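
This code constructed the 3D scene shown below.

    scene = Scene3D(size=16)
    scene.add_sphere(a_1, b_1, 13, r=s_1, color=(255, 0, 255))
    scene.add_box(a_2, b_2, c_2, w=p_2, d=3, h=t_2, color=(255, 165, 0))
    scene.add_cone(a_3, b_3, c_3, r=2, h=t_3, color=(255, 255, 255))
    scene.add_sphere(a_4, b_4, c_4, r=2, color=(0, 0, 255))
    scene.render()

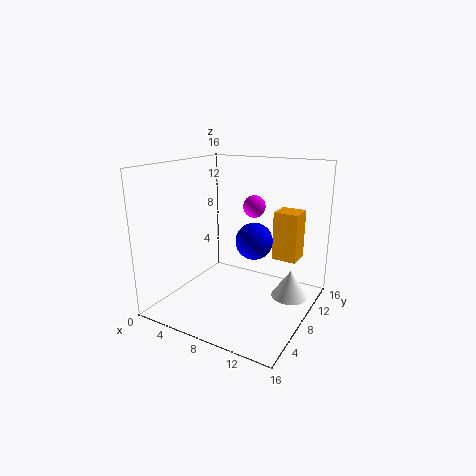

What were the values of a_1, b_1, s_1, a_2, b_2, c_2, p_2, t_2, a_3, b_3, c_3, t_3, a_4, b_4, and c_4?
a_1 = 12
b_1 = 4
s_1 = 1
a_2 = 10
b_2 = 13
c_2 = 4
p_2 = 3
t_2 = 6
a_3 = 14
b_3 = 9
c_3 = 2
t_3 = 3
a_4 = 10
b_4 = 8
c_4 = 8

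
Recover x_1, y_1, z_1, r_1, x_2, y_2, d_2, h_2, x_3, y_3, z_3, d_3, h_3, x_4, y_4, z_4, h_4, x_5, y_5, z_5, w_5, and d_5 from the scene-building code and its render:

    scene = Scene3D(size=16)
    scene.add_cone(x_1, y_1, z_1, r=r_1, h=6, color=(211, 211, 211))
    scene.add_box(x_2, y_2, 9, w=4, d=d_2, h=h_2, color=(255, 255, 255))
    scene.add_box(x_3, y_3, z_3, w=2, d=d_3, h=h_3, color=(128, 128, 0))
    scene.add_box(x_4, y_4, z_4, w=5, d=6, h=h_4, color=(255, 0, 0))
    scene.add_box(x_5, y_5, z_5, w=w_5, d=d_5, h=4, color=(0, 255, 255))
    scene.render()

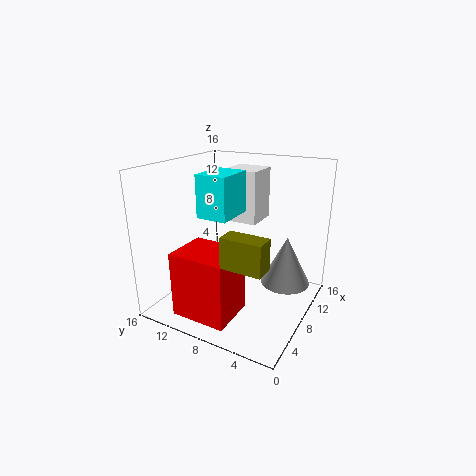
x_1 = 13, y_1 = 4, z_1 = 1, r_1 = 3, x_2 = 10, y_2 = 7, d_2 = 4, h_2 = 6, x_3 = 1, y_3 = 2, z_3 = 8, d_3 = 4, h_3 = 3, x_4 = 1, y_4 = 6, z_4 = 1, h_4 = 7, x_5 = 2, y_5 = 6, z_5 = 12, w_5 = 4, d_5 = 3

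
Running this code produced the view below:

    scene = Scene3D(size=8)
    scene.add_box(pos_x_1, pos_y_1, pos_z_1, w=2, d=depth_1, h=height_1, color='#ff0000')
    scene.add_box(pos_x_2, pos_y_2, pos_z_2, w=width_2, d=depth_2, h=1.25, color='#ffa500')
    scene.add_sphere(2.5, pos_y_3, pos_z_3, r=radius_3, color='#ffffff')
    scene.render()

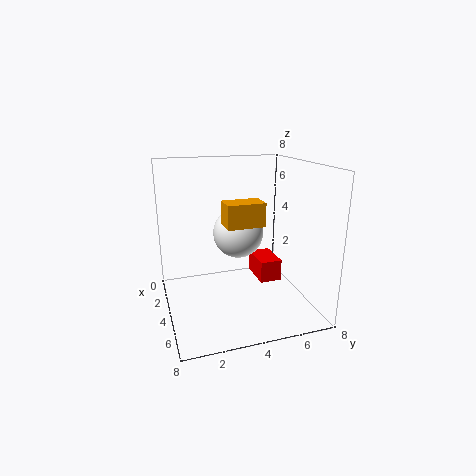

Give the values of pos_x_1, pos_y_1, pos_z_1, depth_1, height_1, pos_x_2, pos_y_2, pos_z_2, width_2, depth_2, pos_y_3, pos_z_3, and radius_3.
pos_x_1 = 2.5; pos_y_1 = 5.25; pos_z_1 = 1.25; depth_1 = 1.25; height_1 = 1.25; pos_x_2 = 4.25; pos_y_2 = 3; pos_z_2 = 5; width_2 = 1.25; depth_2 = 2; pos_y_3 = 4.5; pos_z_3 = 3.75; radius_3 = 1.5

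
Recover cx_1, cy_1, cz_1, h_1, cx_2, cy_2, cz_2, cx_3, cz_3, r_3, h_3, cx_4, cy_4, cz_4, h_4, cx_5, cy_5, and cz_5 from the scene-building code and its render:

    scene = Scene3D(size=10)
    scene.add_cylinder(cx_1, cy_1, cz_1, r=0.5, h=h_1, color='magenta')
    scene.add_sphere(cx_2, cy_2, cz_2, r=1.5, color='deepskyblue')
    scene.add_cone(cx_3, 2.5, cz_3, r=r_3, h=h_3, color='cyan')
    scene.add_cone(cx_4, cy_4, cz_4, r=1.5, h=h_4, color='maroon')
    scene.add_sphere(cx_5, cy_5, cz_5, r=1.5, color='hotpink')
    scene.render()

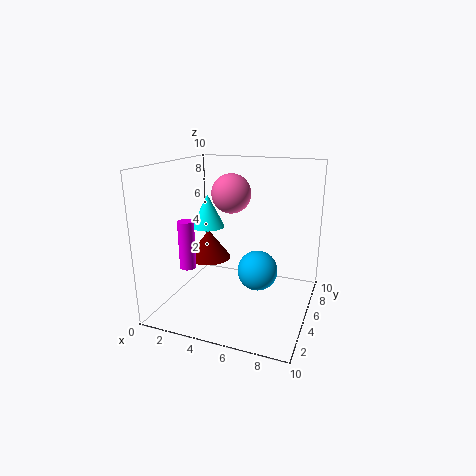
cx_1 = 3
cy_1 = 1.5
cz_1 = 4
h_1 = 3
cx_2 = 6
cy_2 = 6.5
cz_2 = 2
cx_3 = 4
cz_3 = 6.5
r_3 = 1
h_3 = 2
cx_4 = 3
cy_4 = 4.5
cz_4 = 3.5
h_4 = 2
cx_5 = 3.5
cy_5 = 7.5
cz_5 = 7.5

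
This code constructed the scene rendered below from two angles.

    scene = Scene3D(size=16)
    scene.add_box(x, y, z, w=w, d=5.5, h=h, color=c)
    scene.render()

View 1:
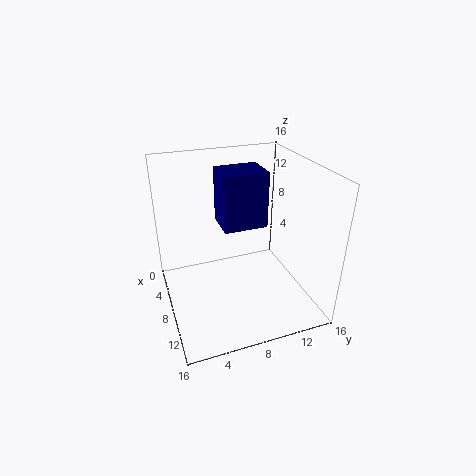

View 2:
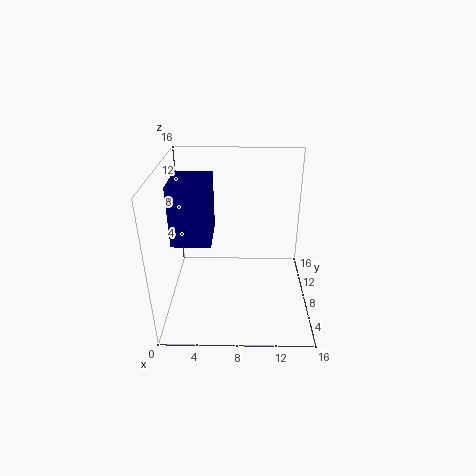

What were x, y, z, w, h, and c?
x = 0.5
y = 7.5
z = 7
w = 4.5
h = 7
c = 'navy'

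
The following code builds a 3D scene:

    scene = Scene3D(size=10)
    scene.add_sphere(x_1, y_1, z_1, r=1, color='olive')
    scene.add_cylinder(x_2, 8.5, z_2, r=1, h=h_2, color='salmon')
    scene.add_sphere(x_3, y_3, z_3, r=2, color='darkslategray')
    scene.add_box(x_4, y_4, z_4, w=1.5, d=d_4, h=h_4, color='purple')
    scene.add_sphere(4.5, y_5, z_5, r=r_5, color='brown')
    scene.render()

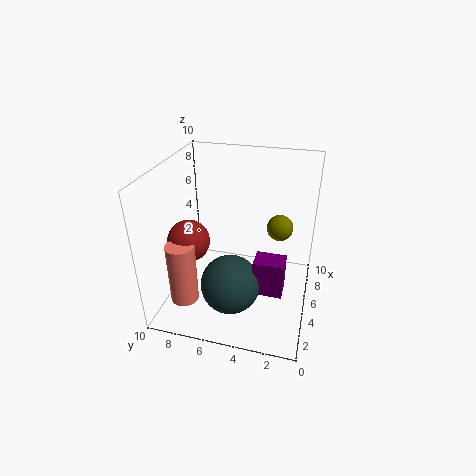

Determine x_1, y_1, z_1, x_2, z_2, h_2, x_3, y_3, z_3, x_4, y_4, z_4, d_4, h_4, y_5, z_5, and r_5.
x_1 = 8
y_1 = 2.5
z_1 = 4.5
x_2 = 3
z_2 = 0.5
h_2 = 4.5
x_3 = 3
y_3 = 5
z_3 = 2.5
x_4 = 3
y_4 = 1.5
z_4 = 2
d_4 = 2
h_4 = 2.5
y_5 = 8.5
z_5 = 4.5
r_5 = 1.5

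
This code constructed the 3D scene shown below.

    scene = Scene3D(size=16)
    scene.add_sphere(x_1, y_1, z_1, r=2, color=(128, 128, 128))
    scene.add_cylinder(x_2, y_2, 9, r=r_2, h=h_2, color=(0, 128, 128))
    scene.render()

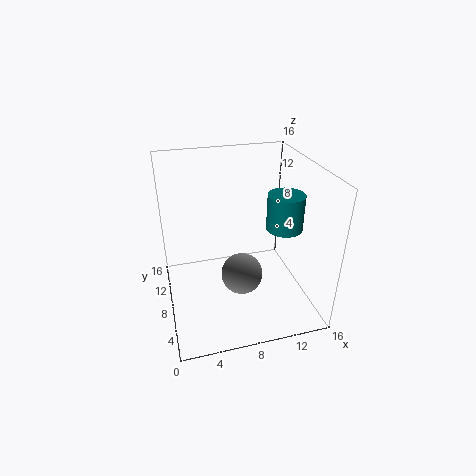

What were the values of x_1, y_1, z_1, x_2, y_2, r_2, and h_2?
x_1 = 7, y_1 = 3, z_1 = 7, x_2 = 13, y_2 = 7, r_2 = 2, h_2 = 4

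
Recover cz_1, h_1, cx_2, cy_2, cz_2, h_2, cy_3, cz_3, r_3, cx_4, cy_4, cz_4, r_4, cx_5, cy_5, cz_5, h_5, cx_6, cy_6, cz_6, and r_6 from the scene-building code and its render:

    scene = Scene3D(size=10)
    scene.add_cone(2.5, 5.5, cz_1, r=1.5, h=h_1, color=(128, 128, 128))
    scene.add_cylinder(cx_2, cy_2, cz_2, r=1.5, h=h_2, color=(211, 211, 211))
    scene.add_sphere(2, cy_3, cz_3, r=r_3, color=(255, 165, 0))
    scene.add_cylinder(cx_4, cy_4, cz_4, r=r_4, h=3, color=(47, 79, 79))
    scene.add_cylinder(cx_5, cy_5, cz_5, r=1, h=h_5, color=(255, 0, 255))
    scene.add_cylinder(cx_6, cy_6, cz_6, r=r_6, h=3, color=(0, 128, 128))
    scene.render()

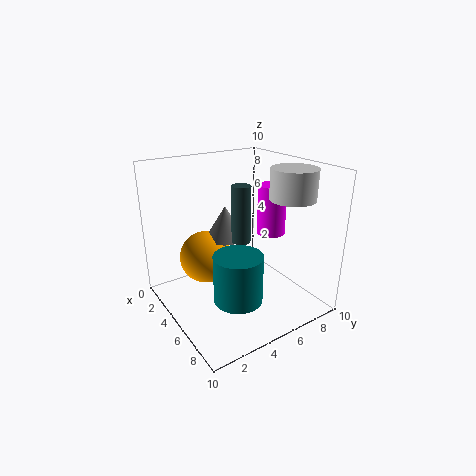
cz_1 = 4
h_1 = 2.5
cx_2 = 7.5
cy_2 = 7.5
cz_2 = 8
h_2 = 2
cy_3 = 4
cz_3 = 2.5
r_3 = 2
cx_4 = 9
cy_4 = 2.5
cz_4 = 7
r_4 = 0.5
cx_5 = 5.5
cy_5 = 7.5
cz_5 = 5
h_5 = 3.5
cx_6 = 8
cy_6 = 3
cz_6 = 2.5
r_6 = 1.5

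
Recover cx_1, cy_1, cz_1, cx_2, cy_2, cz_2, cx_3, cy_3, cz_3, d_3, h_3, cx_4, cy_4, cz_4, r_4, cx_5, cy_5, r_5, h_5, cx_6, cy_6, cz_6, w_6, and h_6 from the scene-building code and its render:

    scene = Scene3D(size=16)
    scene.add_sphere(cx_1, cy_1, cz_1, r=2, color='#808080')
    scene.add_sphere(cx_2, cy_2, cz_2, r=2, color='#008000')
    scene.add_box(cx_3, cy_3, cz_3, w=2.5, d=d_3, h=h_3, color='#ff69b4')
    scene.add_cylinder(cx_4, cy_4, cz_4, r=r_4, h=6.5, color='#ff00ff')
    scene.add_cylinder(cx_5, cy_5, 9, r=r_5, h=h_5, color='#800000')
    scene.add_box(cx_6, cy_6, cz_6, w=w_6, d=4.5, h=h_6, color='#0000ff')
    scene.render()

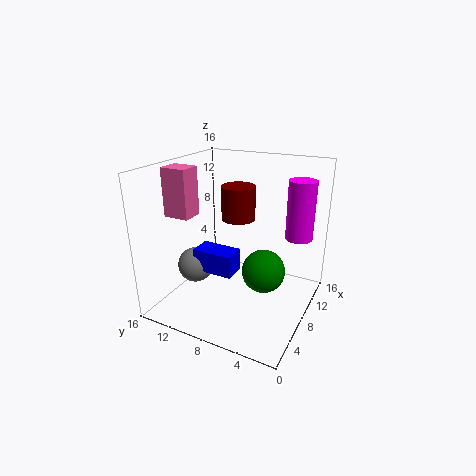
cx_1 = 6; cy_1 = 12.5; cz_1 = 4.5; cx_2 = 3.5; cy_2 = 3; cz_2 = 7.5; cx_3 = 5.5; cy_3 = 13; cz_3 = 10; d_3 = 3; h_3 = 5.5; cx_4 = 11; cy_4 = 2; cz_4 = 8; r_4 = 1.5; cx_5 = 11; cy_5 = 9.5; r_5 = 2; h_5 = 4; cx_6 = 5; cy_6 = 7.5; cz_6 = 4.5; w_6 = 2.5; h_6 = 2.5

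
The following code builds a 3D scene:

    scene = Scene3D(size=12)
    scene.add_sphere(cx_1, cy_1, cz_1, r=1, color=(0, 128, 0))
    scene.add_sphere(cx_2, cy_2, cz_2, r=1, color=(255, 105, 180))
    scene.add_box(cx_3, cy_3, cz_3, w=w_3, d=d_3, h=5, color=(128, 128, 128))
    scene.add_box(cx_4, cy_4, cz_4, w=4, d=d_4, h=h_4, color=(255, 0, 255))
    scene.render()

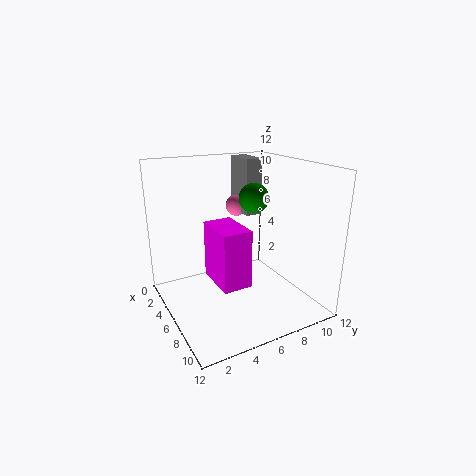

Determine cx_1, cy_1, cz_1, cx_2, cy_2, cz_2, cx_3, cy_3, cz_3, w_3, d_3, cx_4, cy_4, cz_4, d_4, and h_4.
cx_1 = 10; cy_1 = 5; cz_1 = 10.5; cx_2 = 2; cy_2 = 8; cz_2 = 7.5; cx_3 = 1; cy_3 = 8; cz_3 = 7; w_3 = 3; d_3 = 1.5; cx_4 = 3.5; cy_4 = 4; cz_4 = 2; d_4 = 2.5; h_4 = 5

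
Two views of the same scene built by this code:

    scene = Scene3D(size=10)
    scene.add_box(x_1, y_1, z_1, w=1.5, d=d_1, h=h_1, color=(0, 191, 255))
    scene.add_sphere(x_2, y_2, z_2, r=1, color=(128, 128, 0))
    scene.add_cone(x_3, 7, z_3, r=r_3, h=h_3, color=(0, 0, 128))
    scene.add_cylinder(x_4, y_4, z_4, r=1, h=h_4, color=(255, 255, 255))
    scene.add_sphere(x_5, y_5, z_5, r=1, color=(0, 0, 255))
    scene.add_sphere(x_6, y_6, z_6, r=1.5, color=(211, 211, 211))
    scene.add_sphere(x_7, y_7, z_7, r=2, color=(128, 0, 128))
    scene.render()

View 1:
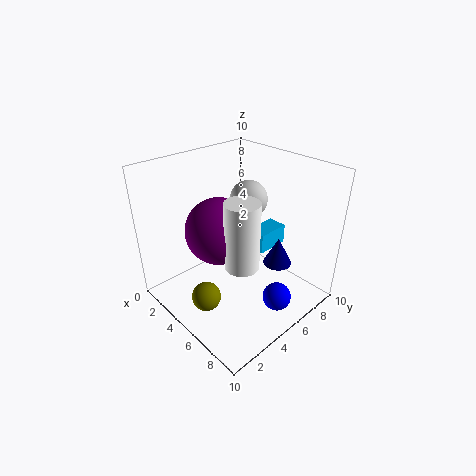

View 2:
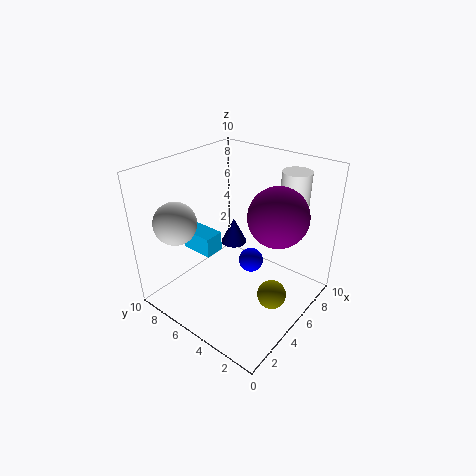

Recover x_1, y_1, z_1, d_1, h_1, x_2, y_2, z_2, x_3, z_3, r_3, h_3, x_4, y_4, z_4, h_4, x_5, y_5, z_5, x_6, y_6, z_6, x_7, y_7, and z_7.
x_1 = 4; y_1 = 7; z_1 = 3; d_1 = 2.5; h_1 = 1.5; x_2 = 5; y_2 = 2; z_2 = 1.5; x_3 = 7; z_3 = 3; r_3 = 1; h_3 = 2; x_4 = 8; y_4 = 2.5; z_4 = 5.5; h_4 = 4; x_5 = 8; y_5 = 6; z_5 = 1; x_6 = 2.5; y_6 = 8.5; z_6 = 6; x_7 = 6; y_7 = 2.5; z_7 = 7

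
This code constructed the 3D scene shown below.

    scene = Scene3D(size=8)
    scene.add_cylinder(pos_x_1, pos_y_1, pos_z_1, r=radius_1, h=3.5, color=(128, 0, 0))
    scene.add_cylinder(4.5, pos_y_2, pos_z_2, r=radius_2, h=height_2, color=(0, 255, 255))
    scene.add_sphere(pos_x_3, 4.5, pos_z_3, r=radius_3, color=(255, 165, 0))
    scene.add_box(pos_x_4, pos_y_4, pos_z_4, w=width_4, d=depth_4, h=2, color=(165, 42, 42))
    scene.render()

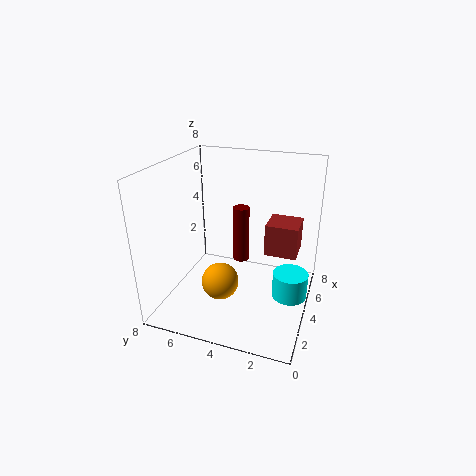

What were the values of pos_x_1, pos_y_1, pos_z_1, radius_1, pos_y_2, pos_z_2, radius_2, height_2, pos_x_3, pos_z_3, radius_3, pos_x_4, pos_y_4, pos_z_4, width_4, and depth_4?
pos_x_1 = 6; pos_y_1 = 4.5; pos_z_1 = 1.5; radius_1 = 0.5; pos_y_2 = 1; pos_z_2 = 0.5; radius_2 = 1; height_2 = 1.5; pos_x_3 = 2.5; pos_z_3 = 2; radius_3 = 1; pos_x_4 = 6; pos_y_4 = 1; pos_z_4 = 2; width_4 = 2; depth_4 = 2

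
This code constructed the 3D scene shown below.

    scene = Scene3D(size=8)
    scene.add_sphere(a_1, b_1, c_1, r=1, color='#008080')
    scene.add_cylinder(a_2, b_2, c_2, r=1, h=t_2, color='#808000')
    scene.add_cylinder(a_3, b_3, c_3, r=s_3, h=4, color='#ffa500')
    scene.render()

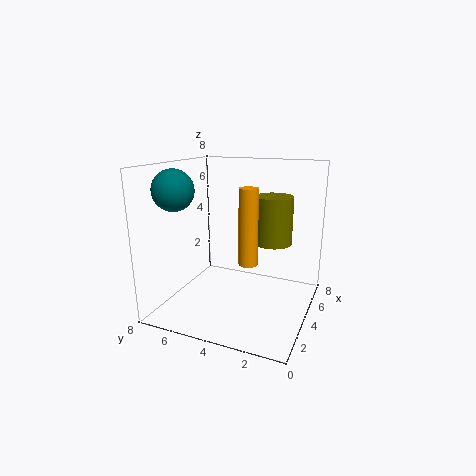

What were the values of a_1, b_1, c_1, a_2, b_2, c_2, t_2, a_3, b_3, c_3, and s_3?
a_1 = 1
b_1 = 6
c_1 = 7
a_2 = 4
b_2 = 2
c_2 = 4
t_2 = 2.5
a_3 = 3
b_3 = 3
c_3 = 3
s_3 = 0.5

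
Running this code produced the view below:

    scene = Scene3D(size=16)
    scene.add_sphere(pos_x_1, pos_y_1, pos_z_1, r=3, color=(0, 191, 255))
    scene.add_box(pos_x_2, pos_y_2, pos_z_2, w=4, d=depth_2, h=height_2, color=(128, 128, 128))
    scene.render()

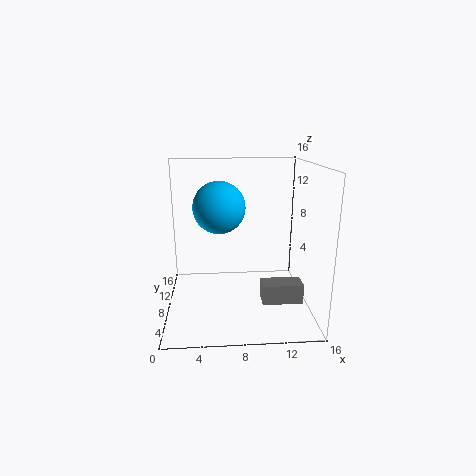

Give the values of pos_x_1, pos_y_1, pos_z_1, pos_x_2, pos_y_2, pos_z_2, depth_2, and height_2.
pos_x_1 = 6, pos_y_1 = 10, pos_z_1 = 11, pos_x_2 = 10, pos_y_2 = 2, pos_z_2 = 3, depth_2 = 2, height_2 = 2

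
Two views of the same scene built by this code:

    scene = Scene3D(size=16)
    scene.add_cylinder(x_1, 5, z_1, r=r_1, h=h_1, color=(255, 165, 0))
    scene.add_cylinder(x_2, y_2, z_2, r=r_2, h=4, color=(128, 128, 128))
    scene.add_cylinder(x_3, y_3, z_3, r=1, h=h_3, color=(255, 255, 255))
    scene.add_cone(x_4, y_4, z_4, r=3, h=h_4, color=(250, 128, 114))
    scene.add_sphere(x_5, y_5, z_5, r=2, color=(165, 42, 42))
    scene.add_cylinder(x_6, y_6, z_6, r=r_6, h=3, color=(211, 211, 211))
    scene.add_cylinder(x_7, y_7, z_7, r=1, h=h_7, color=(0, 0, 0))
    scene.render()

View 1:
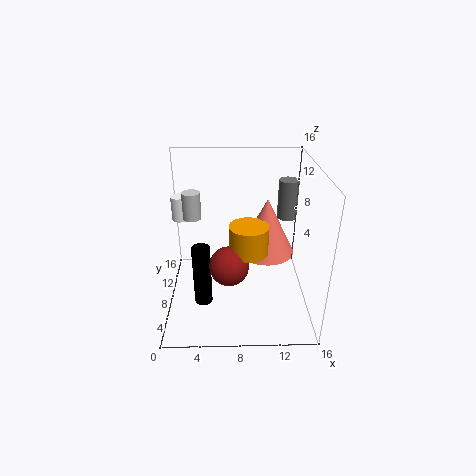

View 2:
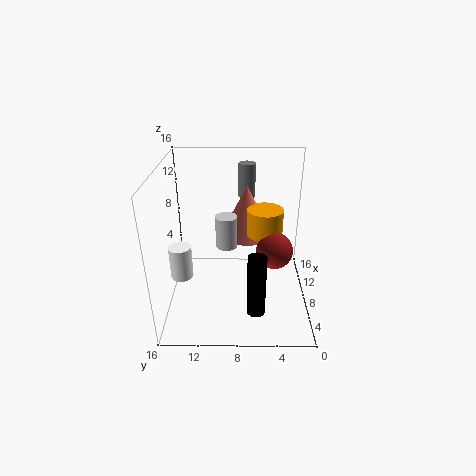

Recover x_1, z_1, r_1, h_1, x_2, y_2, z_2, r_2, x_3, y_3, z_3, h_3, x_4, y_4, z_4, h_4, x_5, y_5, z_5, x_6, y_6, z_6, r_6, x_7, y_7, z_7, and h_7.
x_1 = 9, z_1 = 8, r_1 = 2, h_1 = 3, x_2 = 13, y_2 = 7, z_2 = 11, r_2 = 1, x_3 = 1, y_3 = 13, z_3 = 8, h_3 = 3, x_4 = 11, y_4 = 7, z_4 = 7, h_4 = 6, x_5 = 7, y_5 = 4, z_5 = 7, x_6 = 3, y_6 = 9, z_6 = 10, r_6 = 1, x_7 = 4, y_7 = 6, z_7 = 1, h_7 = 7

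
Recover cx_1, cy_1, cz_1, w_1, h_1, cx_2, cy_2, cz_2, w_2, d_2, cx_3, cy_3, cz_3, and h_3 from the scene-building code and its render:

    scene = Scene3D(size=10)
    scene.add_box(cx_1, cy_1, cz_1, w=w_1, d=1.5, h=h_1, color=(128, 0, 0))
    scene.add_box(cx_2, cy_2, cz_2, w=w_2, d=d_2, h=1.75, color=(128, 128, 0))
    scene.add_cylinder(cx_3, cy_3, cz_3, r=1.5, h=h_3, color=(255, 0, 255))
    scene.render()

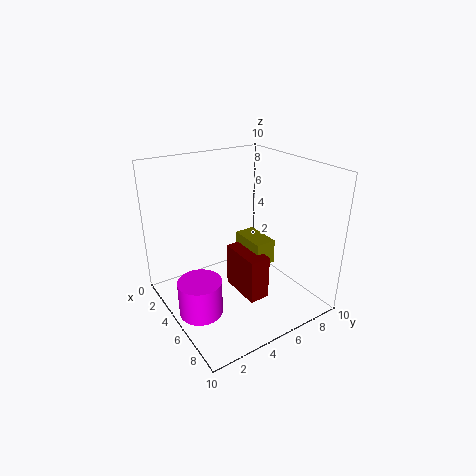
cx_1 = 3.5
cy_1 = 5
cz_1 = 0.5
w_1 = 3.25
h_1 = 3.25
cx_2 = 3.25
cy_2 = 6
cz_2 = 2.75
w_2 = 2.75
d_2 = 1.5
cx_3 = 5.25
cy_3 = 1.75
cz_3 = 0.25
h_3 = 2.5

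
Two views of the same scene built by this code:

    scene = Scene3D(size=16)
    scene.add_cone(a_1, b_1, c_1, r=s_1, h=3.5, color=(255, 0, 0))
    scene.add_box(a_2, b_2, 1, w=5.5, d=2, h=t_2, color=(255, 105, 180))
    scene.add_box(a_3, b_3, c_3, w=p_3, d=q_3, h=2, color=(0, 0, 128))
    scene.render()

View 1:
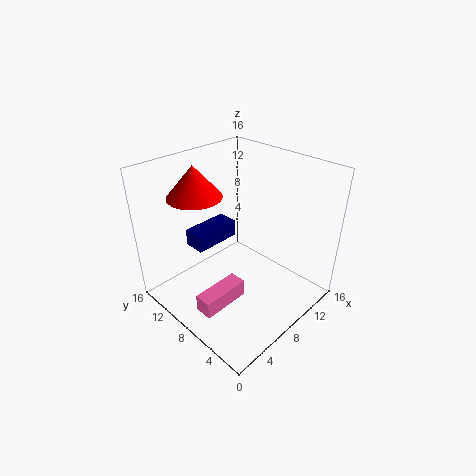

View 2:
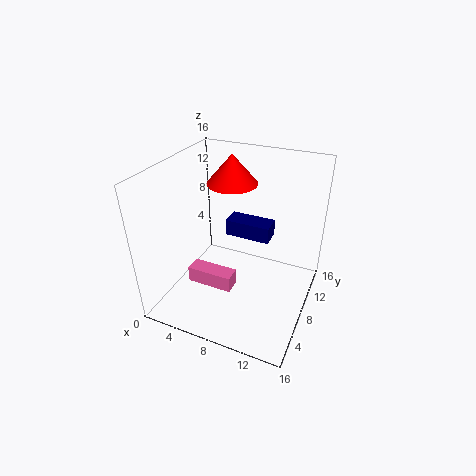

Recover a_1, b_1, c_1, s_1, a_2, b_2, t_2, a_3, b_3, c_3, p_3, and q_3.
a_1 = 5.5; b_1 = 12; c_1 = 12.5; s_1 = 3; a_2 = 2; b_2 = 6.5; t_2 = 2; a_3 = 5; b_3 = 11; c_3 = 6; p_3 = 5.5; q_3 = 2.5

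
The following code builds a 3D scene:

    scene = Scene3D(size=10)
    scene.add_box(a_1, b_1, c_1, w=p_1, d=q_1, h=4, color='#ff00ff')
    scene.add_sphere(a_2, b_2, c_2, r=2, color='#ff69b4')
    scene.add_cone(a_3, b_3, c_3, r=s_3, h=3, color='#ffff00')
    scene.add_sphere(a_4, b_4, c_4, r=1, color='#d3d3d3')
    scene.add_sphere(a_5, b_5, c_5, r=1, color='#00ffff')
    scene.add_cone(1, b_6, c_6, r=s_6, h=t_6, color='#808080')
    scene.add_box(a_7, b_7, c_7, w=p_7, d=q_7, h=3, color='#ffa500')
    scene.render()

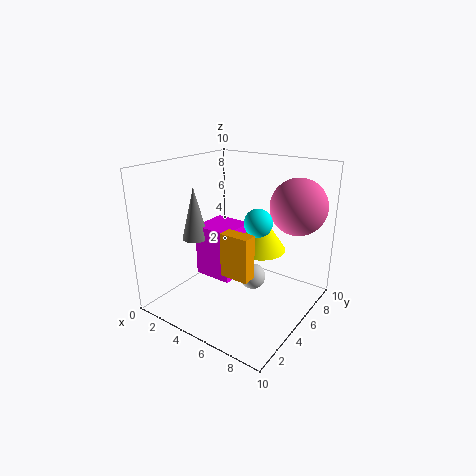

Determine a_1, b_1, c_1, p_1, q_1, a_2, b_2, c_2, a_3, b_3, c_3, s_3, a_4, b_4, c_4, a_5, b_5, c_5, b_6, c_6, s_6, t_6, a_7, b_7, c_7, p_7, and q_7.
a_1 = 1
b_1 = 5
c_1 = 1
p_1 = 3
q_1 = 3
a_2 = 8
b_2 = 8
c_2 = 7
a_3 = 5
b_3 = 8
c_3 = 3
s_3 = 2
a_4 = 5
b_4 = 7
c_4 = 1
a_5 = 6
b_5 = 6
c_5 = 6
b_6 = 5
c_6 = 4
s_6 = 1
t_6 = 4
a_7 = 5
b_7 = 3
c_7 = 3
p_7 = 2
q_7 = 1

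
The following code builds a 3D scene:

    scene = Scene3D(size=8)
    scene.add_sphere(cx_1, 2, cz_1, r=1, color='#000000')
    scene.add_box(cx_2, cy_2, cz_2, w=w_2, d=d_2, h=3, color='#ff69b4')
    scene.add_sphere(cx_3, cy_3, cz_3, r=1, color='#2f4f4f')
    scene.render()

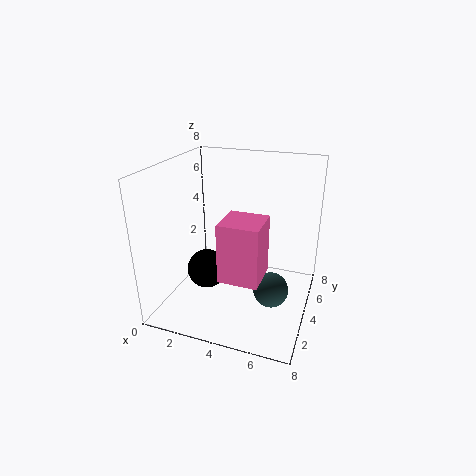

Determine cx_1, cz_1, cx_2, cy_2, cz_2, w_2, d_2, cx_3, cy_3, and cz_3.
cx_1 = 3; cz_1 = 3; cx_2 = 4; cy_2 = 1; cz_2 = 3; w_2 = 2; d_2 = 2; cx_3 = 6; cy_3 = 4; cz_3 = 1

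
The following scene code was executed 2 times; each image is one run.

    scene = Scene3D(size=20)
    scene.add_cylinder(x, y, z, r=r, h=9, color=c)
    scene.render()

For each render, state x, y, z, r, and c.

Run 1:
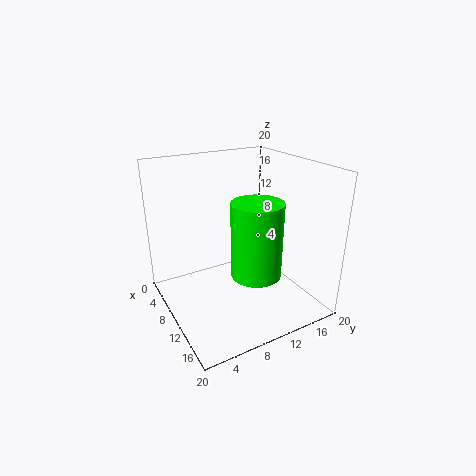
x = 17
y = 8.5
z = 8.5
r = 3
c = 'lime'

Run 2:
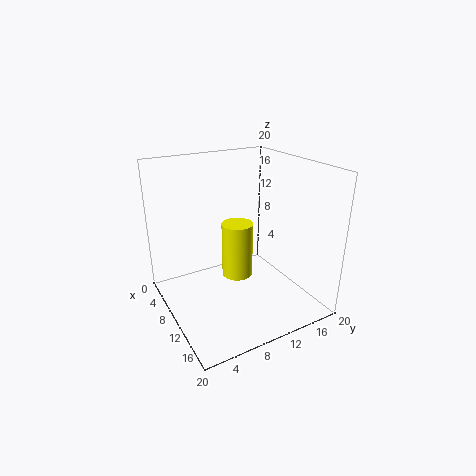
x = 4.5
y = 13
z = 0.5
r = 2.5
c = 'yellow'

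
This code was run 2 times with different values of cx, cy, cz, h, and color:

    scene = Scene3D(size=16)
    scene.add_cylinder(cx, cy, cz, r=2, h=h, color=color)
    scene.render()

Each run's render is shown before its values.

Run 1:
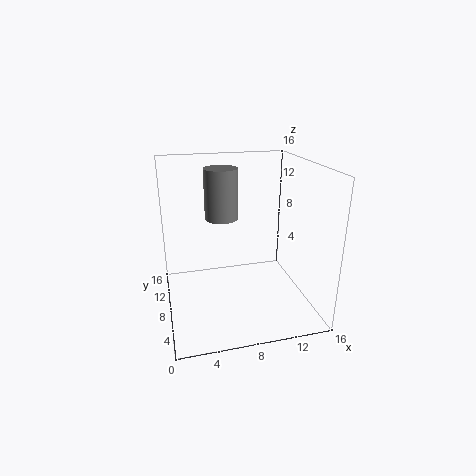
cx = 7, cy = 12, cz = 9, h = 6, color = 'gray'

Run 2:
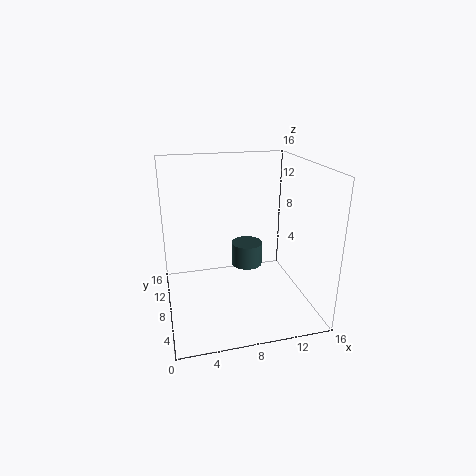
cx = 10.5, cy = 13, cz = 2, h = 3, color = 'darkslategray'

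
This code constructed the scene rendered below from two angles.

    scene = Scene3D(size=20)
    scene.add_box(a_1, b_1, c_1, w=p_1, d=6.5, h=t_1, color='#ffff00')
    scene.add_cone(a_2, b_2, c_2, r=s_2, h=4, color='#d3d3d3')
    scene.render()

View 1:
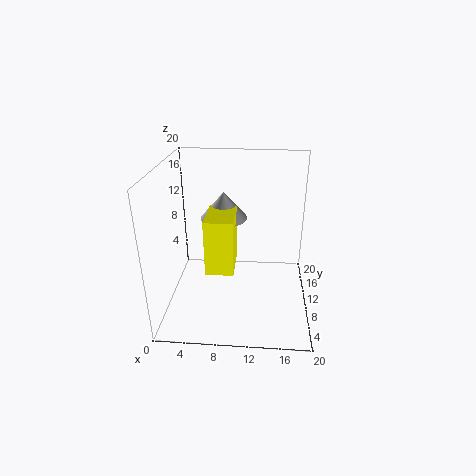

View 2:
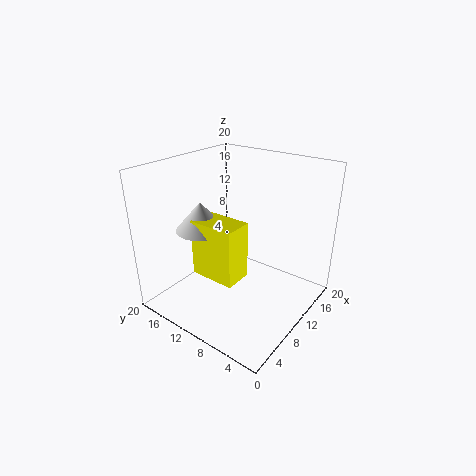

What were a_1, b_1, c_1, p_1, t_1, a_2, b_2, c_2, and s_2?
a_1 = 5.5; b_1 = 8; c_1 = 5; p_1 = 4; t_1 = 8; a_2 = 7.5; b_2 = 14.5; c_2 = 11; s_2 = 3.5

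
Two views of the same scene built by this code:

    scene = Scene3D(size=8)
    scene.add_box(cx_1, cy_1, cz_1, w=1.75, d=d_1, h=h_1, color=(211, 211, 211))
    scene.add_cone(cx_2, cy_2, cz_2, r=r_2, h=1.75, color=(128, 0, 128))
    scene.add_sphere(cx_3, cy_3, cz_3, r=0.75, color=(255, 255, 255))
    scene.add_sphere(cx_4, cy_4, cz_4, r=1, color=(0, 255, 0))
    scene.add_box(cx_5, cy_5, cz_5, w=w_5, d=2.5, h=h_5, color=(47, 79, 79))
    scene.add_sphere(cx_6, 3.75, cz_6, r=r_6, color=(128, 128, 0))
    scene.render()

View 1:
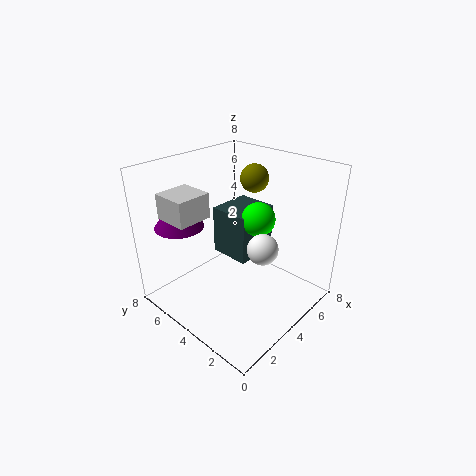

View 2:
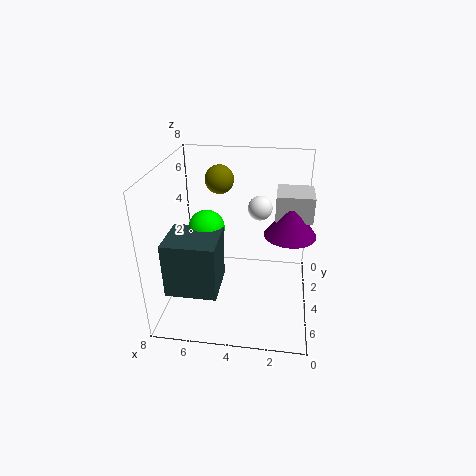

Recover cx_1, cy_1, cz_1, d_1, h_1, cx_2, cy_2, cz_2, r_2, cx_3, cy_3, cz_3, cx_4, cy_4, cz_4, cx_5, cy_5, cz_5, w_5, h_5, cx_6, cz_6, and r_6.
cx_1 = 0.25; cy_1 = 4; cz_1 = 6; d_1 = 1.75; h_1 = 1.25; cx_2 = 1.25; cy_2 = 5.5; cz_2 = 5.25; r_2 = 1.25; cx_3 = 3; cy_3 = 1.5; cz_3 = 4.75; cx_4 = 5.75; cy_4 = 4; cz_4 = 4.5; cx_5 = 4.75; cy_5 = 4.25; cz_5 = 1.75; w_5 = 2.75; h_5 = 3; cx_6 = 5; cz_6 = 7.25; r_6 = 0.75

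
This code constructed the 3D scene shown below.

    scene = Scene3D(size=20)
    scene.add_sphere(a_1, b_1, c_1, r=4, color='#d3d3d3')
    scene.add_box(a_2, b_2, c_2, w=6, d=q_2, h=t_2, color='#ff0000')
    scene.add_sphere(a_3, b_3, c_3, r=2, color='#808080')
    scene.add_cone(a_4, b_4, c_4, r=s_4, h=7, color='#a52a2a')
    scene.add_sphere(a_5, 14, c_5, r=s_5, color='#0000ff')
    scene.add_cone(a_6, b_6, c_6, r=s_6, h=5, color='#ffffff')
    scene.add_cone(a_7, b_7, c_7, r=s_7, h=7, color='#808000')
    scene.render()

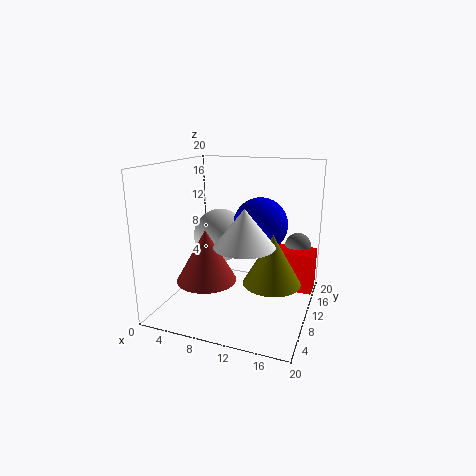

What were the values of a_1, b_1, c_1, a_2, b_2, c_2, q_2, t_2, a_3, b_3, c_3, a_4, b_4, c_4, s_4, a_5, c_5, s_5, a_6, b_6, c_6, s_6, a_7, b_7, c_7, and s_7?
a_1 = 6; b_1 = 13; c_1 = 9; a_2 = 14; b_2 = 14; c_2 = 1; q_2 = 4; t_2 = 6; a_3 = 17; b_3 = 18; c_3 = 7; a_4 = 7; b_4 = 6; c_4 = 5; s_4 = 4; a_5 = 12; c_5 = 11; s_5 = 4; a_6 = 12; b_6 = 7; c_6 = 10; s_6 = 4; a_7 = 15; b_7 = 10; c_7 = 4; s_7 = 4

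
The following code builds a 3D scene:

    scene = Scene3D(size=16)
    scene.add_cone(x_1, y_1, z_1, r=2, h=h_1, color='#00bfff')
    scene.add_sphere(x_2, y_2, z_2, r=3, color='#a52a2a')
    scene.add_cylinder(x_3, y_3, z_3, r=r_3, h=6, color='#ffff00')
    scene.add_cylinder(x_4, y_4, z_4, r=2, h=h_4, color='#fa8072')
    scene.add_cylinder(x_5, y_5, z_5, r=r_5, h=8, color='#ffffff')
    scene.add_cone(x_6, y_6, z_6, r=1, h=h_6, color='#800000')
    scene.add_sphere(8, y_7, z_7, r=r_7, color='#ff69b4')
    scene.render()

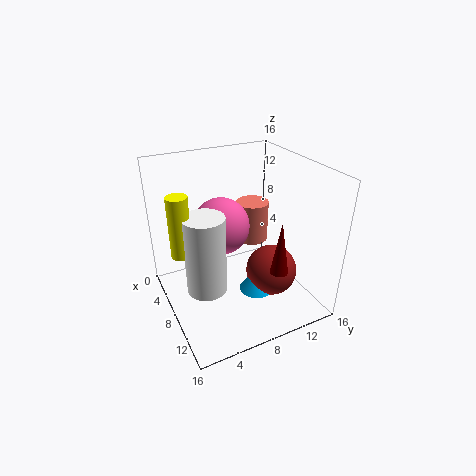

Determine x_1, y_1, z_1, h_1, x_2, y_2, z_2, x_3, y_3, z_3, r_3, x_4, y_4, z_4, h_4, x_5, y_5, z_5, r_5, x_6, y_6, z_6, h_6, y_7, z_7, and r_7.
x_1 = 9; y_1 = 10; z_1 = 1; h_1 = 3; x_2 = 9; y_2 = 12; z_2 = 3; x_3 = 10; y_3 = 1; z_3 = 9; r_3 = 1; x_4 = 4; y_4 = 12; z_4 = 5; h_4 = 5; x_5 = 11; y_5 = 3; z_5 = 5; r_5 = 2; x_6 = 12; y_6 = 11; z_6 = 5; h_6 = 6; y_7 = 6; z_7 = 10; r_7 = 3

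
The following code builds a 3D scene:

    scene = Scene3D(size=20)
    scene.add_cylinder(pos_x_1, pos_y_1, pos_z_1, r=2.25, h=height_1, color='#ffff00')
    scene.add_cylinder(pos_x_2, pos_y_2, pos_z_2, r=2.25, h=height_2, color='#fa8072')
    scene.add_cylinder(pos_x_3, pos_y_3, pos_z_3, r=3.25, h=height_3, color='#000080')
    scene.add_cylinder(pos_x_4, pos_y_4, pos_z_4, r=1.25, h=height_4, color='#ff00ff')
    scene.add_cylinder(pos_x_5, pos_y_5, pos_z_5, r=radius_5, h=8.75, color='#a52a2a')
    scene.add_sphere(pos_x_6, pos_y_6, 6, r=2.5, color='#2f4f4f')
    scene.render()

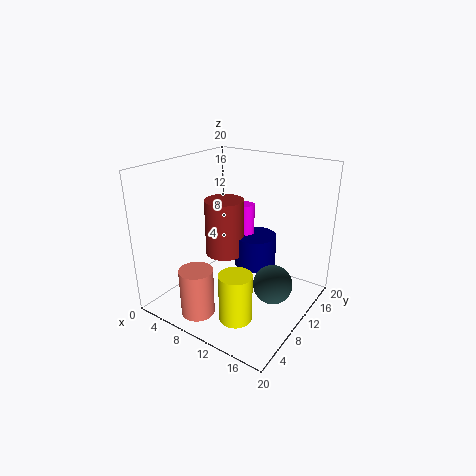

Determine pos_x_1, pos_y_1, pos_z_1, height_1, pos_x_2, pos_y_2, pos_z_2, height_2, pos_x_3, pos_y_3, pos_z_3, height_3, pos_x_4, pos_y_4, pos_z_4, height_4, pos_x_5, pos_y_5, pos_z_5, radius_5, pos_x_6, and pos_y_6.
pos_x_1 = 12.5
pos_y_1 = 5.75
pos_z_1 = 0.25
height_1 = 6.75
pos_x_2 = 8
pos_y_2 = 3.25
pos_z_2 = 1
height_2 = 6.5
pos_x_3 = 9.25
pos_y_3 = 16
pos_z_3 = 3
height_3 = 5
pos_x_4 = 7.5
pos_y_4 = 16
pos_z_4 = 3.25
height_4 = 9.5
pos_x_5 = 5.25
pos_y_5 = 13.25
pos_z_5 = 5
radius_5 = 3
pos_x_6 = 16.75
pos_y_6 = 8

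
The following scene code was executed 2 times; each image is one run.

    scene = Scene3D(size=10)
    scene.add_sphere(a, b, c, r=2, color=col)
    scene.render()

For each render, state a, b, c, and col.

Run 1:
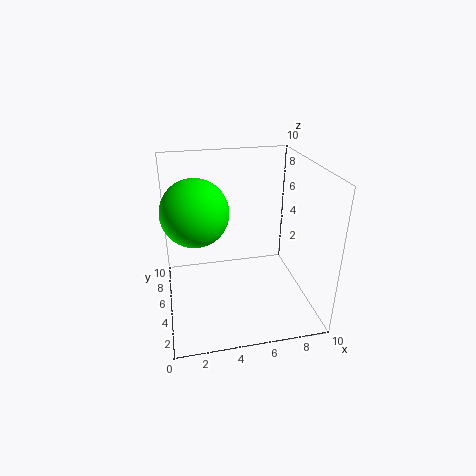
a = 2, b = 3, c = 8, col = 'lime'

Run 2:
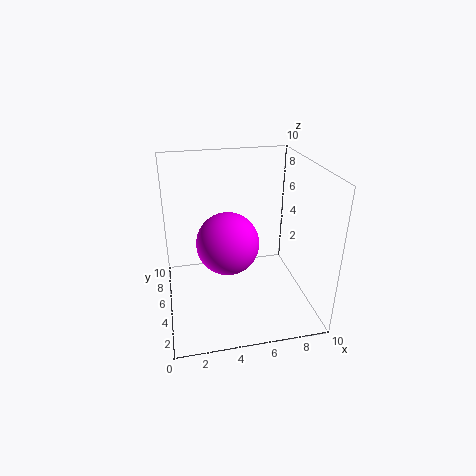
a = 4, b = 3.5, c = 5.5, col = 'magenta'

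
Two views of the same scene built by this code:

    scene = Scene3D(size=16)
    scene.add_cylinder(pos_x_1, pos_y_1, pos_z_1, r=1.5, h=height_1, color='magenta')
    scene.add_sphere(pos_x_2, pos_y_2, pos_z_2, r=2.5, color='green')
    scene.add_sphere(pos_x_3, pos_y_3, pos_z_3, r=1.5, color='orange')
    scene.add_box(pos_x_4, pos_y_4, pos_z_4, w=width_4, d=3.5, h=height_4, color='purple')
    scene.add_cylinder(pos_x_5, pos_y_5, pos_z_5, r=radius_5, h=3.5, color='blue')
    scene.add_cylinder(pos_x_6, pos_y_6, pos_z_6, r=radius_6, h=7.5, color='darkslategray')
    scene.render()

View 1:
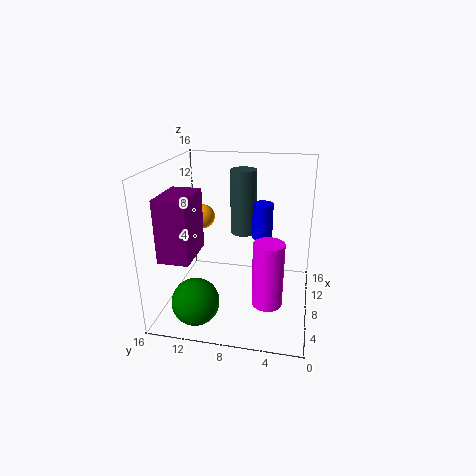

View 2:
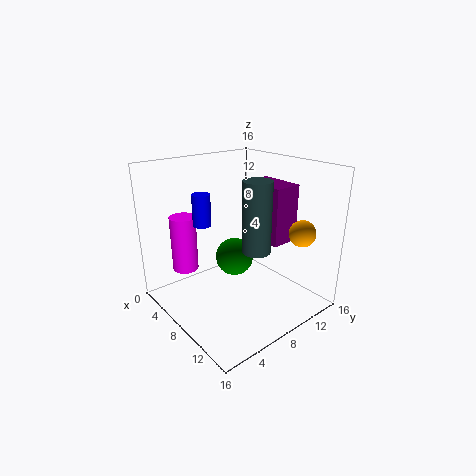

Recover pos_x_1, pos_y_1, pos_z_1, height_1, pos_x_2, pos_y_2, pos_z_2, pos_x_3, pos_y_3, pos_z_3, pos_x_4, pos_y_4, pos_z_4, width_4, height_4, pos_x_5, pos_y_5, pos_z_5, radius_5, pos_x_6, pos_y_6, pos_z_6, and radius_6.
pos_x_1 = 3
pos_y_1 = 4
pos_z_1 = 3.5
height_1 = 6.5
pos_x_2 = 3
pos_y_2 = 11.5
pos_z_2 = 2.5
pos_x_3 = 12.5
pos_y_3 = 13.5
pos_z_3 = 8.5
pos_x_4 = 4
pos_y_4 = 12.5
pos_z_4 = 6
width_4 = 5.5
height_4 = 7
pos_x_5 = 5.5
pos_y_5 = 5
pos_z_5 = 9.5
radius_5 = 1
pos_x_6 = 11
pos_y_6 = 8
pos_z_6 = 7.5
radius_6 = 1.5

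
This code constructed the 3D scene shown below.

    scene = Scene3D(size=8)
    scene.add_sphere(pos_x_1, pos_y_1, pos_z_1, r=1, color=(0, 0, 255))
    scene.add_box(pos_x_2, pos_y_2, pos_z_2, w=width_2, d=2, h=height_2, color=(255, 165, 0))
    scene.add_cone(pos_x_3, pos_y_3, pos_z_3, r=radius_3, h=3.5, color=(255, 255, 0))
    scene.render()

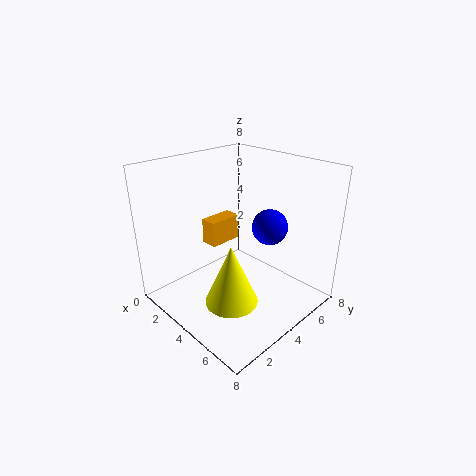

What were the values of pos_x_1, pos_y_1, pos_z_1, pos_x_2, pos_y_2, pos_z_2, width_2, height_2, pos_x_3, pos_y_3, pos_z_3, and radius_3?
pos_x_1 = 5, pos_y_1 = 5.5, pos_z_1 = 4.5, pos_x_2 = 1.5, pos_y_2 = 3.5, pos_z_2 = 3, width_2 = 1, height_2 = 1.5, pos_x_3 = 4.5, pos_y_3 = 3, pos_z_3 = 0.5, radius_3 = 1.5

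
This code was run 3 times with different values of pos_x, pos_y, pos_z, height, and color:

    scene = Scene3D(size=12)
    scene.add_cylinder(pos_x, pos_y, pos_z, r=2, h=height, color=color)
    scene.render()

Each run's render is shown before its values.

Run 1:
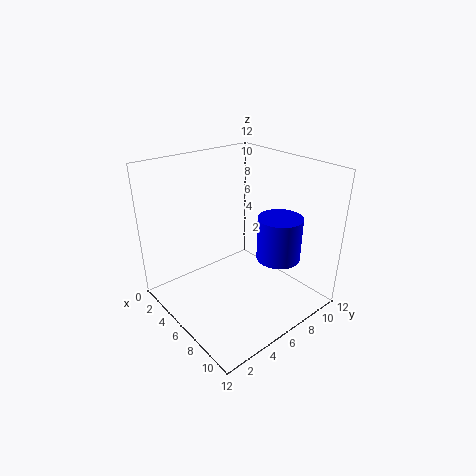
pos_x = 7, pos_y = 10, pos_z = 3, height = 4, color = 'blue'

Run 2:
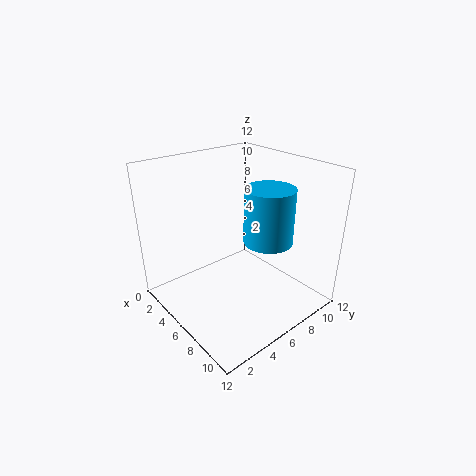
pos_x = 8, pos_y = 7.5, pos_z = 6, height = 4.5, color = 'deepskyblue'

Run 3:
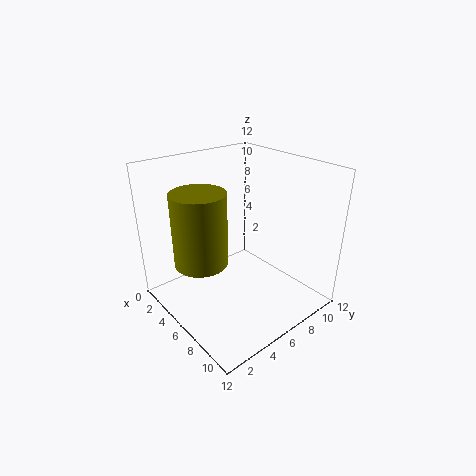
pos_x = 6.5, pos_y = 2, pos_z = 5.5, height = 5.5, color = 'olive'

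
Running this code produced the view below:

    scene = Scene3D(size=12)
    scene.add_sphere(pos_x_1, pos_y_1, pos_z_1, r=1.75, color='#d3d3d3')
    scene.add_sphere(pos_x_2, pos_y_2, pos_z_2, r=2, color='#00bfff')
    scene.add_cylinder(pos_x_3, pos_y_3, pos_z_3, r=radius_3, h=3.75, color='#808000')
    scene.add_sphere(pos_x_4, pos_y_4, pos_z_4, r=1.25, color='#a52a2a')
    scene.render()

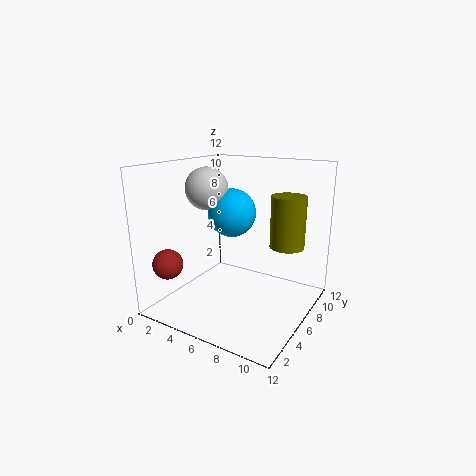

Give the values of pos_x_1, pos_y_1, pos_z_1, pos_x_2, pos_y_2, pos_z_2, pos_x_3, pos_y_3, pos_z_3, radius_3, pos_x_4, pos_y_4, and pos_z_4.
pos_x_1 = 3.5, pos_y_1 = 5.25, pos_z_1 = 10, pos_x_2 = 5.25, pos_y_2 = 6.25, pos_z_2 = 8, pos_x_3 = 10.75, pos_y_3 = 5, pos_z_3 = 6.5, radius_3 = 1.25, pos_x_4 = 1.5, pos_y_4 = 2.25, pos_z_4 = 4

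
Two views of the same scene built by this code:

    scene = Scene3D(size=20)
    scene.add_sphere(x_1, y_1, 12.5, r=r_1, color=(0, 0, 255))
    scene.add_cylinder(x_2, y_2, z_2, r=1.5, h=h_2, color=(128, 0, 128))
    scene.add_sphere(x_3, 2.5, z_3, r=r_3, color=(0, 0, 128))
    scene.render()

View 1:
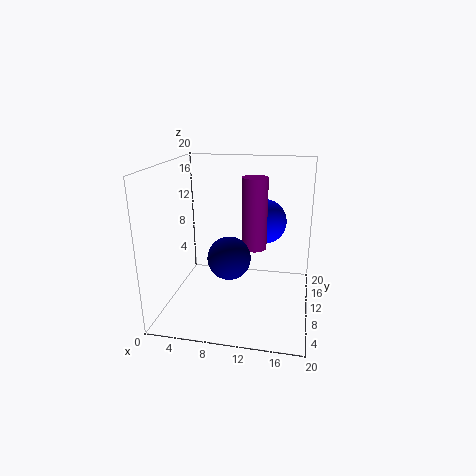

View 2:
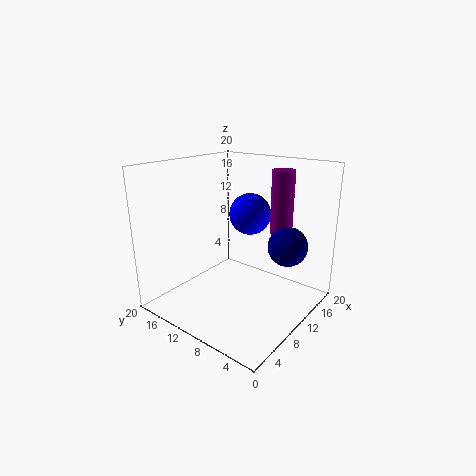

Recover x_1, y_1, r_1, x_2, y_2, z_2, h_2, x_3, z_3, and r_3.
x_1 = 13.5; y_1 = 10.5; r_1 = 3; x_2 = 13; y_2 = 5; z_2 = 11; h_2 = 8.5; x_3 = 10.5; z_3 = 10.5; r_3 = 2.5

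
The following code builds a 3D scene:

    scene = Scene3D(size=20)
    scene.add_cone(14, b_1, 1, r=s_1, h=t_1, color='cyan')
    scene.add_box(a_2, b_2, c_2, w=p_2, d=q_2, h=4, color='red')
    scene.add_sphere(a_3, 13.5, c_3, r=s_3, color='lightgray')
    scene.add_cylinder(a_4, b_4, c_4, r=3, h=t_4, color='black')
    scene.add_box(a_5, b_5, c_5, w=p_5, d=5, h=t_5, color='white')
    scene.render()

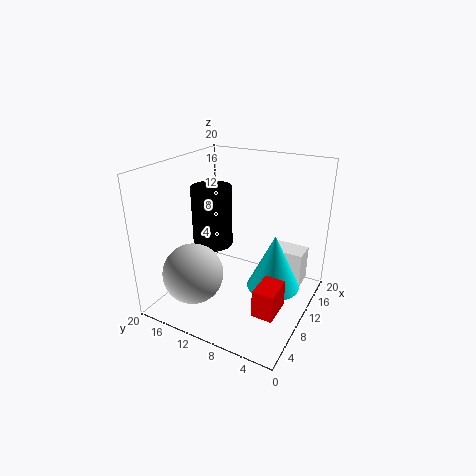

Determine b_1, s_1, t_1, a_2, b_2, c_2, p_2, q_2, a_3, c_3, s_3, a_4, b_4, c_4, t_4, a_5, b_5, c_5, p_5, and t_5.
b_1 = 6; s_1 = 4; t_1 = 8.5; a_2 = 6.5; b_2 = 3; c_2 = 0.5; p_2 = 4.5; q_2 = 3; a_3 = 4; c_3 = 6.5; s_3 = 4; a_4 = 12; b_4 = 15.5; c_4 = 7; t_4 = 9; a_5 = 16; b_5 = 2.5; c_5 = 0.5; p_5 = 3.5; t_5 = 5.5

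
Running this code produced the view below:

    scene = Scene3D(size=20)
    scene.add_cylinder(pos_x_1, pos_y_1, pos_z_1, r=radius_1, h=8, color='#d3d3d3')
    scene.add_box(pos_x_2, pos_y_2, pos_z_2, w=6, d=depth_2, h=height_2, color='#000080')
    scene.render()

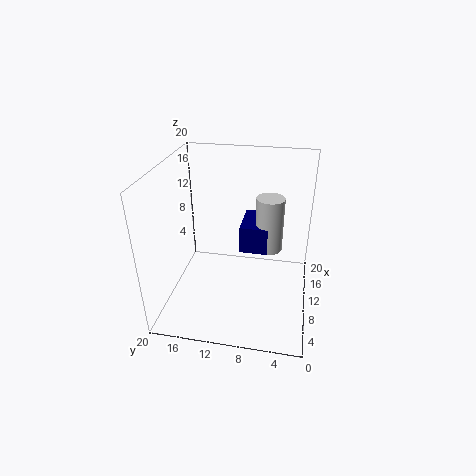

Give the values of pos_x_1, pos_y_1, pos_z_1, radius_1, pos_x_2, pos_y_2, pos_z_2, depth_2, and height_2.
pos_x_1 = 13, pos_y_1 = 6, pos_z_1 = 7, radius_1 = 2, pos_x_2 = 11, pos_y_2 = 6, pos_z_2 = 7, depth_2 = 4, height_2 = 4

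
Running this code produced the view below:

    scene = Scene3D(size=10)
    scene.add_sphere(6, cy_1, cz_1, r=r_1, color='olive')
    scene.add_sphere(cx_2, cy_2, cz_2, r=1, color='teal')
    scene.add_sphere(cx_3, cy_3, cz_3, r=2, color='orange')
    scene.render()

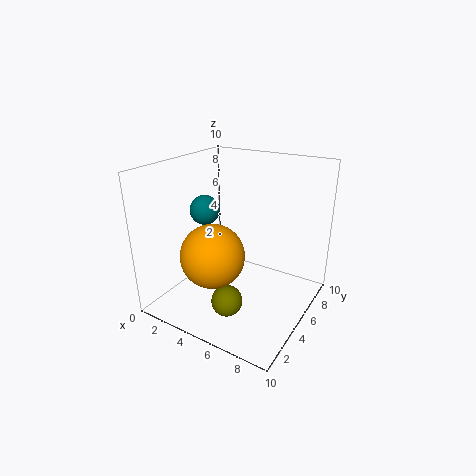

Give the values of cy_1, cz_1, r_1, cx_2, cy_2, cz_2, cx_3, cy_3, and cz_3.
cy_1 = 2; cz_1 = 2; r_1 = 1; cx_2 = 3; cy_2 = 4; cz_2 = 7; cx_3 = 5; cy_3 = 2; cz_3 = 5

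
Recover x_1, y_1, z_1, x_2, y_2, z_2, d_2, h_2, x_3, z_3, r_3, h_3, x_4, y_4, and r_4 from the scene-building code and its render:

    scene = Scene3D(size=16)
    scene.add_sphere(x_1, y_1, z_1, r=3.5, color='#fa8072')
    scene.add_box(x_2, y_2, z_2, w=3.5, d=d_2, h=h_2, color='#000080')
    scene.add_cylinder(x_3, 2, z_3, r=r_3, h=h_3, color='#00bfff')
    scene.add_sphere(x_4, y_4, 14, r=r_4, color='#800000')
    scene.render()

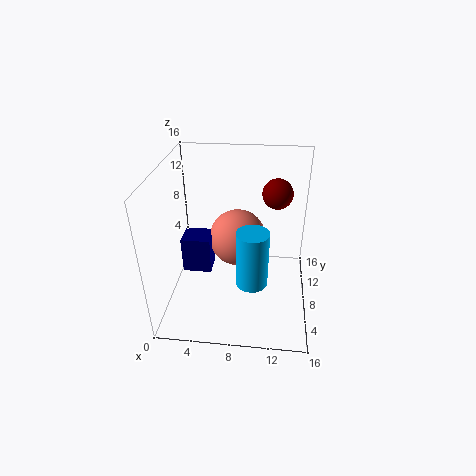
x_1 = 7.5, y_1 = 12, z_1 = 5.5, x_2 = 1, y_2 = 9, z_2 = 2, d_2 = 3, h_2 = 4.5, x_3 = 10, z_3 = 7, r_3 = 1.5, h_3 = 5.5, x_4 = 12, y_4 = 7, r_4 = 1.5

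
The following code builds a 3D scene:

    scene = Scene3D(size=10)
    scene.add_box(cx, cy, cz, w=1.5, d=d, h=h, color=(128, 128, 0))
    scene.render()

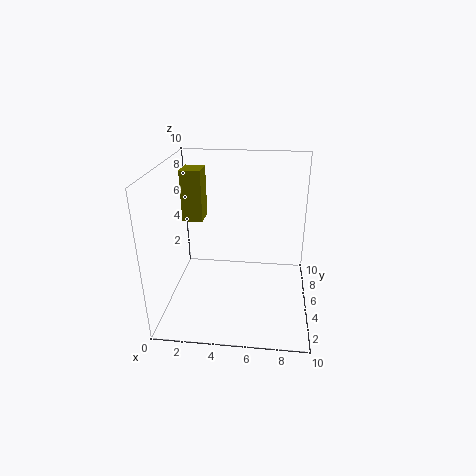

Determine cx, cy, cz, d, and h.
cx = 0.75, cy = 6.25, cz = 5.5, d = 1.75, h = 3.75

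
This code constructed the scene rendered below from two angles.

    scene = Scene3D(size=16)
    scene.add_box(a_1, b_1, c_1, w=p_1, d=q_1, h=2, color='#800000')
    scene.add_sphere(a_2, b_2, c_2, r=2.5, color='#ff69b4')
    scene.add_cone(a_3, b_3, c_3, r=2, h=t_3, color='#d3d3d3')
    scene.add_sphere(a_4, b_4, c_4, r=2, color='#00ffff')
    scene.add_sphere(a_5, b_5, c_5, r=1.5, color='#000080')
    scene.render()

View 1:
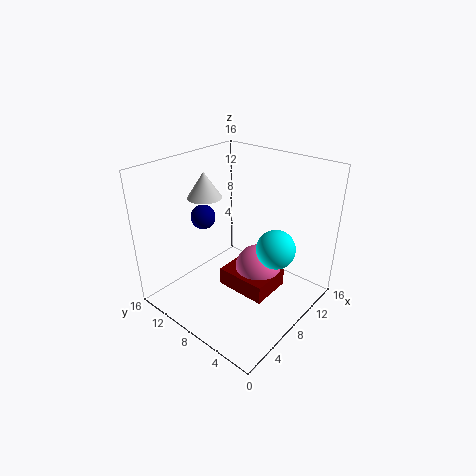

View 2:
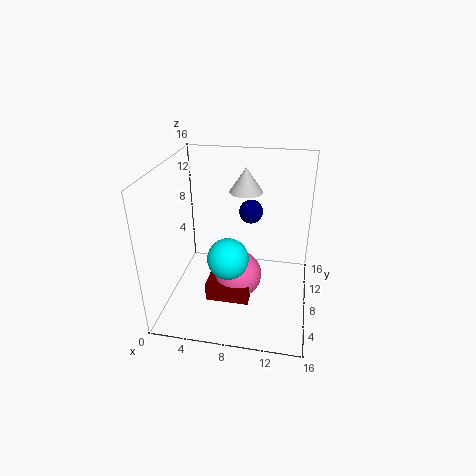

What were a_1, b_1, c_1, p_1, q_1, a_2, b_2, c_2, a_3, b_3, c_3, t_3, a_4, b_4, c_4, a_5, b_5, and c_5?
a_1 = 5.5
b_1 = 3
c_1 = 3
p_1 = 4.5
q_1 = 5.5
a_2 = 8.5
b_2 = 5.5
c_2 = 5
a_3 = 8
b_3 = 13
c_3 = 11.5
t_3 = 3
a_4 = 8
b_4 = 3
c_4 = 8.5
a_5 = 8.5
b_5 = 14
c_5 = 8.5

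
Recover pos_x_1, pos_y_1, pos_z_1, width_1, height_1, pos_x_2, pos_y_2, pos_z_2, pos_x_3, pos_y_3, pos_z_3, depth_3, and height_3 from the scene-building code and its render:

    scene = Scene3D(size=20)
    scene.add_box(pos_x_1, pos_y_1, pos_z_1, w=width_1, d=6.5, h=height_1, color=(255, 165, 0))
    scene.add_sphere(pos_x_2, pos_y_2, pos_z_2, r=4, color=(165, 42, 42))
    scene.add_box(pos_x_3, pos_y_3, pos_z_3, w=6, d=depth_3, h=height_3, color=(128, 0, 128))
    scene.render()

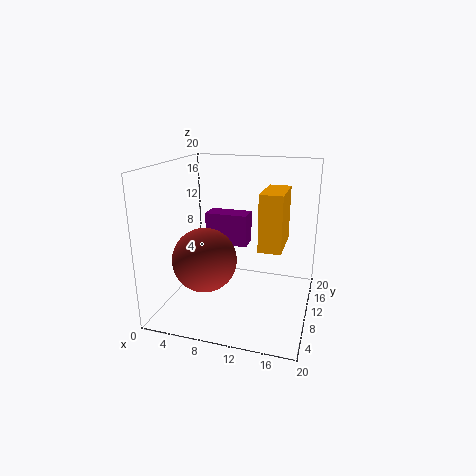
pos_x_1 = 13.5
pos_y_1 = 7
pos_z_1 = 9.5
width_1 = 3
height_1 = 7.5
pos_x_2 = 7.5
pos_y_2 = 4
pos_z_2 = 9
pos_x_3 = 5
pos_y_3 = 10.5
pos_z_3 = 8.5
depth_3 = 3
height_3 = 4.5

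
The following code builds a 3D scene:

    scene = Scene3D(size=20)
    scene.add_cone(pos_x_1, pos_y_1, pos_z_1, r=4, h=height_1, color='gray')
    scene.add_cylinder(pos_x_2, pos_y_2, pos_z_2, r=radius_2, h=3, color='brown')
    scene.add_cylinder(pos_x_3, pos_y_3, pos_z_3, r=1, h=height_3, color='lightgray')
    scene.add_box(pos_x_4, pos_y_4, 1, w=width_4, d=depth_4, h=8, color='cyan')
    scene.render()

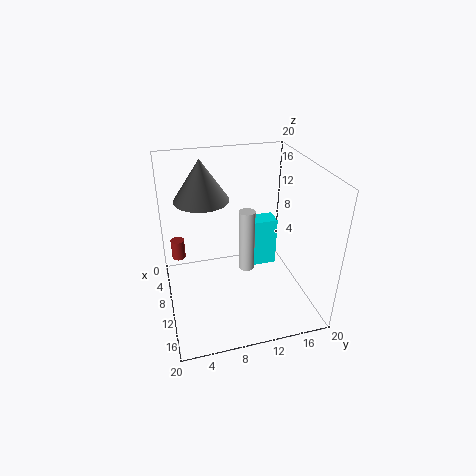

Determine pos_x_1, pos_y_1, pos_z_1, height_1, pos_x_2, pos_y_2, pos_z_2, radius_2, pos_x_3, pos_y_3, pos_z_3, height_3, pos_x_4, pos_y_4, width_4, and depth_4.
pos_x_1 = 5; pos_y_1 = 6; pos_z_1 = 14; height_1 = 6; pos_x_2 = 5; pos_y_2 = 2; pos_z_2 = 5; radius_2 = 1; pos_x_3 = 14; pos_y_3 = 10; pos_z_3 = 8; height_3 = 8; pos_x_4 = 2; pos_y_4 = 14; width_4 = 3; depth_4 = 4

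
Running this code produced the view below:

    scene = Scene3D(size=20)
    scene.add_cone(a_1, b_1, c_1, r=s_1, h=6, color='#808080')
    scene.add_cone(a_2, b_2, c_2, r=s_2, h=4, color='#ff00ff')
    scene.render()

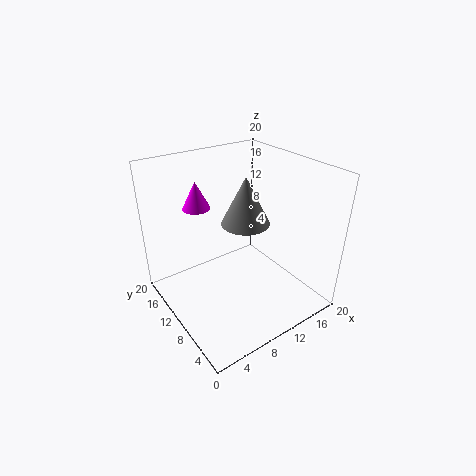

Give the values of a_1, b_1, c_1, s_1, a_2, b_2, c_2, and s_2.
a_1 = 9; b_1 = 7; c_1 = 14; s_1 = 3; a_2 = 7; b_2 = 16; c_2 = 13; s_2 = 2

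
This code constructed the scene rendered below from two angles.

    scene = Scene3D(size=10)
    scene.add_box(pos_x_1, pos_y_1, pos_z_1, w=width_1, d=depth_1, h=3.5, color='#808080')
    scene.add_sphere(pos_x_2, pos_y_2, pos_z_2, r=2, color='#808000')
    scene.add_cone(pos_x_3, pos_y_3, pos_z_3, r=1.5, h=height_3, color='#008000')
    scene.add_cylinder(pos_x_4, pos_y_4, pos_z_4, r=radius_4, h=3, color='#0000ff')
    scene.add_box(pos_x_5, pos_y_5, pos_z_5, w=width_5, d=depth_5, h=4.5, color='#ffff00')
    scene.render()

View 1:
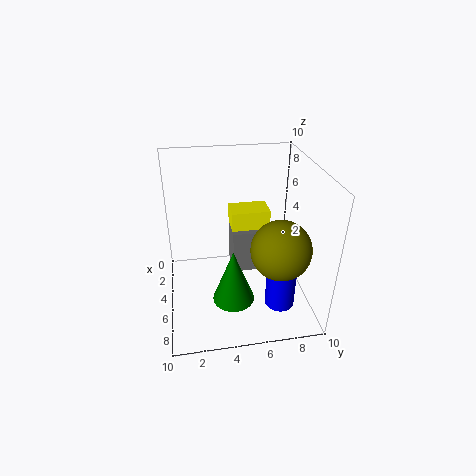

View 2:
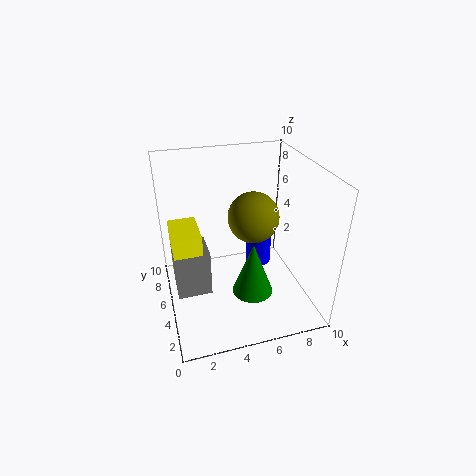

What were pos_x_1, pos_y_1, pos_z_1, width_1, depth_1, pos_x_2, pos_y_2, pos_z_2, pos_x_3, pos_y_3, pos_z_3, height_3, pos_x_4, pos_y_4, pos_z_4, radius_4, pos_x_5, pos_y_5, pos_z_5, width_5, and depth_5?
pos_x_1 = 0.5; pos_y_1 = 5; pos_z_1 = 0.5; width_1 = 2.5; depth_1 = 2.5; pos_x_2 = 7; pos_y_2 = 7.5; pos_z_2 = 5; pos_x_3 = 6; pos_y_3 = 4.5; pos_z_3 = 0.5; height_3 = 4; pos_x_4 = 7.5; pos_y_4 = 7.5; pos_z_4 = 1; radius_4 = 1; pos_x_5 = 0.5; pos_y_5 = 5; pos_z_5 = 1; width_5 = 2; depth_5 = 3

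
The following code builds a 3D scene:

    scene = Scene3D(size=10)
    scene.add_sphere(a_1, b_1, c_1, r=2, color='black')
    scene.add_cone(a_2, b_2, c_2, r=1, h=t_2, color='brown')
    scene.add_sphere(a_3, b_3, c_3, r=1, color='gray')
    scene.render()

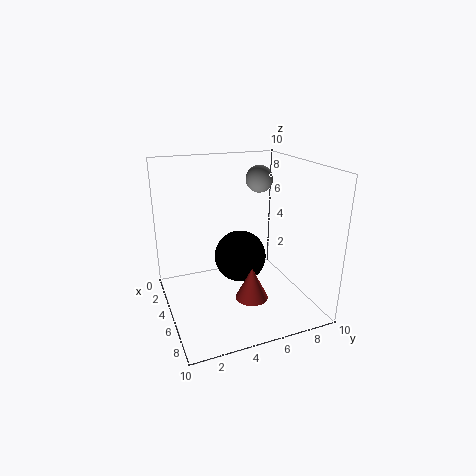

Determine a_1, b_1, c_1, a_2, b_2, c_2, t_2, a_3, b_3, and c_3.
a_1 = 3
b_1 = 6
c_1 = 2.5
a_2 = 8.5
b_2 = 4.5
c_2 = 2.5
t_2 = 2
a_3 = 3
b_3 = 7.5
c_3 = 8.5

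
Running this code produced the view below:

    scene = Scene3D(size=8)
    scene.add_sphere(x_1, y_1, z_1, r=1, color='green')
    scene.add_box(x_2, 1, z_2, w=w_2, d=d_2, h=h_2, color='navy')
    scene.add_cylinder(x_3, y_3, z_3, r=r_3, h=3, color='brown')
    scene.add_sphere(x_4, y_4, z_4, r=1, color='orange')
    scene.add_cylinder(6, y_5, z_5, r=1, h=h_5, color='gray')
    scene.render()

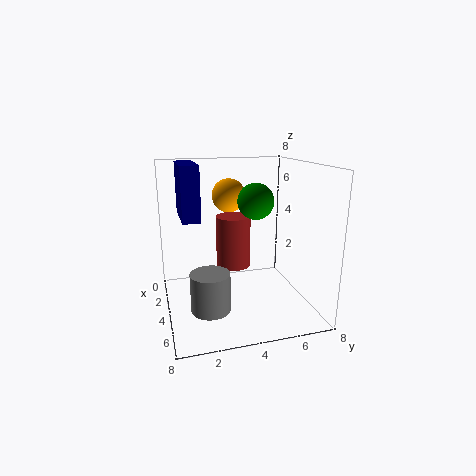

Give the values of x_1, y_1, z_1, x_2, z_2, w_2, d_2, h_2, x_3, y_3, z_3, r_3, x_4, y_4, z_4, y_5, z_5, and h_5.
x_1 = 4
y_1 = 5
z_1 = 6
x_2 = 1
z_2 = 5
w_2 = 3
d_2 = 1
h_2 = 3
x_3 = 3
y_3 = 4
z_3 = 2
r_3 = 1
x_4 = 2
y_4 = 4
z_4 = 6
y_5 = 2
z_5 = 1
h_5 = 2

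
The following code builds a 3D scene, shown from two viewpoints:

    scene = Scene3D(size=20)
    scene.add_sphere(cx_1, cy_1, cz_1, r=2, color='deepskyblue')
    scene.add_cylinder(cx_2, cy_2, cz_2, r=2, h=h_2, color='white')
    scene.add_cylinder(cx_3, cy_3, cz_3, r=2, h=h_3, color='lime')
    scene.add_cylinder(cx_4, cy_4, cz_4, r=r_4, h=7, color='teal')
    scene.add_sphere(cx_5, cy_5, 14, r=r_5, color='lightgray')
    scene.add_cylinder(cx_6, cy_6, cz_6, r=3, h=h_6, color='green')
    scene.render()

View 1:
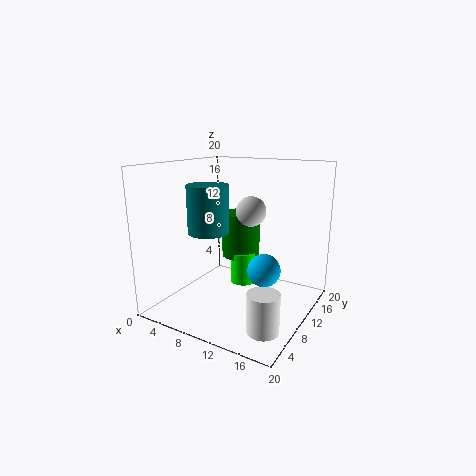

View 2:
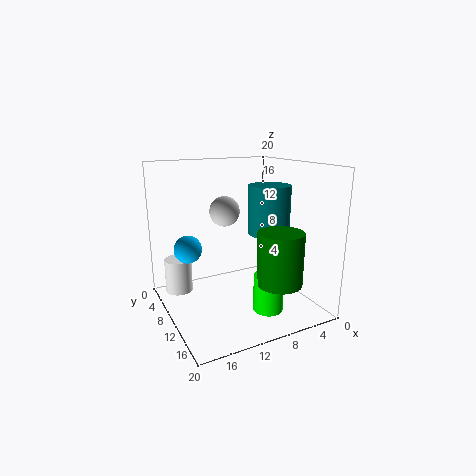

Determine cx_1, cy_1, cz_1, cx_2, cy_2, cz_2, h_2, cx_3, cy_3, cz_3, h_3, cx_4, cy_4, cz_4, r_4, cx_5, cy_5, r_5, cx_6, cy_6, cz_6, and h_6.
cx_1 = 16, cy_1 = 6, cz_1 = 8, cx_2 = 17, cy_2 = 4, cz_2 = 1, h_2 = 5, cx_3 = 8, cy_3 = 15, cz_3 = 1, h_3 = 5, cx_4 = 5, cy_4 = 10, cz_4 = 10, r_4 = 3, cx_5 = 12, cy_5 = 10, r_5 = 2, cx_6 = 7, cy_6 = 16, cz_6 = 5, h_6 = 7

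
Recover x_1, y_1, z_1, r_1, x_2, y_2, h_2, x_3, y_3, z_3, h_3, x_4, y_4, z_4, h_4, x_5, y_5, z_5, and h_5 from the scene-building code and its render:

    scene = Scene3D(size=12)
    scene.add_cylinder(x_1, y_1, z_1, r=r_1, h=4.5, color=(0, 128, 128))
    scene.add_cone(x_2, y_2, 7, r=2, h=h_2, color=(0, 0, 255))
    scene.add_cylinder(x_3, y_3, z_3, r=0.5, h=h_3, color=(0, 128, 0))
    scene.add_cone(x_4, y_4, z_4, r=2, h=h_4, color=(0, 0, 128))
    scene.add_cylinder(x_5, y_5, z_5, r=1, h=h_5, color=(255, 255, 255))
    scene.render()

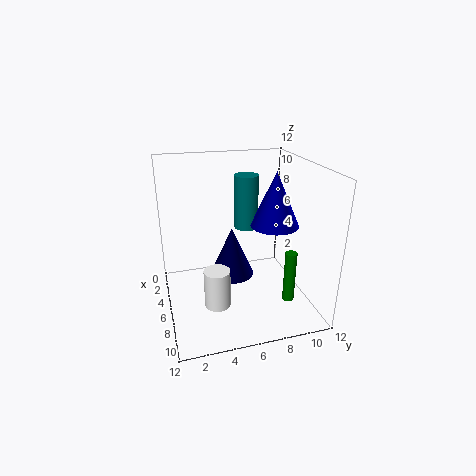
x_1 = 5; y_1 = 7; z_1 = 6.5; r_1 = 1; x_2 = 6.5; y_2 = 9; h_2 = 4.5; x_3 = 8; y_3 = 10; z_3 = 0.5; h_3 = 4.5; x_4 = 4; y_4 = 6; z_4 = 1.5; h_4 = 4.5; x_5 = 9; y_5 = 3.5; z_5 = 2; h_5 = 3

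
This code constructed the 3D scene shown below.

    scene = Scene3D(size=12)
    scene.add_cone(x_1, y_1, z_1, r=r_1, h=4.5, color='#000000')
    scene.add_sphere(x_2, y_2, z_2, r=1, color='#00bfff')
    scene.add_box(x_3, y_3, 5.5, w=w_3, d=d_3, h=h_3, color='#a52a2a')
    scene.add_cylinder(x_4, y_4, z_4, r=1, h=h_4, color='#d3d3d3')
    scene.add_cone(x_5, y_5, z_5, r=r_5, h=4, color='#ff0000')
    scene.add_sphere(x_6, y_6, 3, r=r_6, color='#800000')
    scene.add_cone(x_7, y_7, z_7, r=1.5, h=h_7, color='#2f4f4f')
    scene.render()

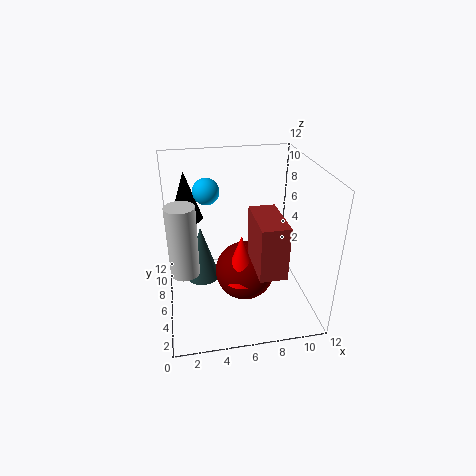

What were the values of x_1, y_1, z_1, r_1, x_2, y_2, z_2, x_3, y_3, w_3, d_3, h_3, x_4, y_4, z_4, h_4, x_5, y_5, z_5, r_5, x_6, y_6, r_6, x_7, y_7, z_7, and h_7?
x_1 = 2, y_1 = 10.5, z_1 = 6, r_1 = 1.5, x_2 = 3.5, y_2 = 5.5, z_2 = 10.5, x_3 = 6.5, y_3 = 0.5, w_3 = 2, d_3 = 4, h_3 = 4, x_4 = 1.5, y_4 = 2, z_4 = 6, h_4 = 5, x_5 = 6, y_5 = 4.5, z_5 = 3, r_5 = 1.5, x_6 = 6.5, y_6 = 5.5, r_6 = 2.5, x_7 = 3, y_7 = 7.5, z_7 = 1.5, h_7 = 5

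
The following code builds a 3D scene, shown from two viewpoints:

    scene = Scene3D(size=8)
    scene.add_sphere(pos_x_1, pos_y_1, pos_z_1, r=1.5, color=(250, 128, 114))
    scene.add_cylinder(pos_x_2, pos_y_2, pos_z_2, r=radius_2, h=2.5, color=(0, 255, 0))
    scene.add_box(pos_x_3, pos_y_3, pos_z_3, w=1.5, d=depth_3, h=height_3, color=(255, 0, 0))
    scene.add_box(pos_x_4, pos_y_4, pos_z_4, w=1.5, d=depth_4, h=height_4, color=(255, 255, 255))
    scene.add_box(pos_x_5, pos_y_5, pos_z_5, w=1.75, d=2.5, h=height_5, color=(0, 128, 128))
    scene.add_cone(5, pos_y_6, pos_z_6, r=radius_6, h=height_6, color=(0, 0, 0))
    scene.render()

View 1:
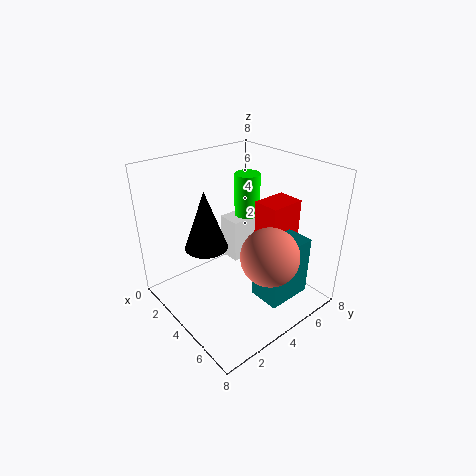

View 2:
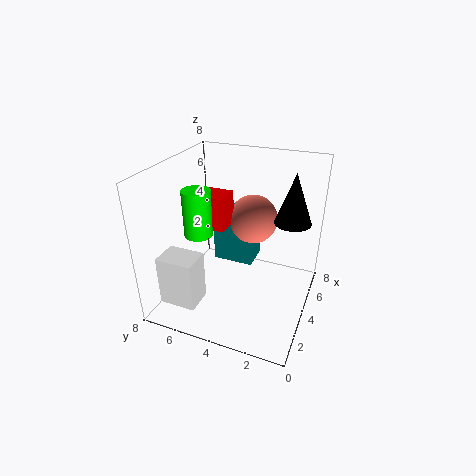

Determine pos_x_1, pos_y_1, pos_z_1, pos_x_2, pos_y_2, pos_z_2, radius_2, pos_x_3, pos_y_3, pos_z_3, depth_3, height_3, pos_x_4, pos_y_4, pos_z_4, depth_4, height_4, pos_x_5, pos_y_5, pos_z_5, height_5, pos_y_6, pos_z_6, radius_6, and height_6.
pos_x_1 = 6.5, pos_y_1 = 4, pos_z_1 = 4, pos_x_2 = 2.75, pos_y_2 = 5.75, pos_z_2 = 4.5, radius_2 = 0.75, pos_x_3 = 4.25, pos_y_3 = 5, pos_z_3 = 4, depth_3 = 2, height_3 = 2, pos_x_4 = 0.75, pos_y_4 = 5.25, pos_z_4 = 1, depth_4 = 2, height_4 = 2.75, pos_x_5 = 5.5, pos_y_5 = 3.75, pos_z_5 = 1.25, height_5 = 3.25, pos_y_6 = 1.25, pos_z_6 = 5, radius_6 = 1, height_6 = 2.75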